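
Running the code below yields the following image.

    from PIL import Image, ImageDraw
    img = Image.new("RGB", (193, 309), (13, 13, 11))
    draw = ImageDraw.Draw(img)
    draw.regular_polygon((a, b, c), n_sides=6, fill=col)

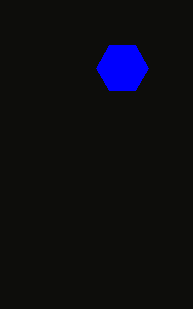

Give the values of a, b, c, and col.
a = 122, b = 68, c = 26, col = 'blue'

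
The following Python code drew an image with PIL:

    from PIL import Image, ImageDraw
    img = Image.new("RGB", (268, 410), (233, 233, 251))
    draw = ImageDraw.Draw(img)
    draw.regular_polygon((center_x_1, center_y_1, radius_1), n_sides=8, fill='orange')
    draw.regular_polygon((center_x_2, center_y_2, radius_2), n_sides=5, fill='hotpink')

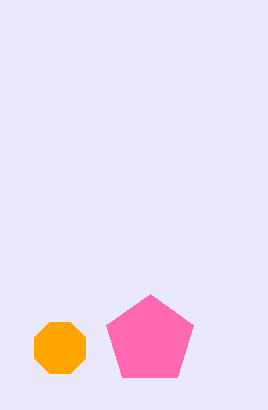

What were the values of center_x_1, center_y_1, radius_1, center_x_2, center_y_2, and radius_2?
center_x_1 = 60, center_y_1 = 348, radius_1 = 28, center_x_2 = 150, center_y_2 = 340, radius_2 = 46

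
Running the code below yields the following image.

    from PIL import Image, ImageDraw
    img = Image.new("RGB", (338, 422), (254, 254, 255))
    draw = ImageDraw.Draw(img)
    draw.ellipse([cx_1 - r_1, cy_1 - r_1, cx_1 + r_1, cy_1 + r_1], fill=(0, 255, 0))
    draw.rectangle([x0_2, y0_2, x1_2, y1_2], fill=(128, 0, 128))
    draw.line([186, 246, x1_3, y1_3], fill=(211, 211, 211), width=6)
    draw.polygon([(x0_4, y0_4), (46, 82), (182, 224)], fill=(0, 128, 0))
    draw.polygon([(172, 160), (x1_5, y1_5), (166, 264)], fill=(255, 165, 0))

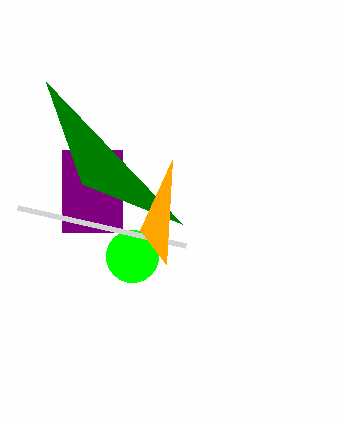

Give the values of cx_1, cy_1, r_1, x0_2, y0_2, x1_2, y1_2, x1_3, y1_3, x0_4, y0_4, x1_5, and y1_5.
cx_1 = 132; cy_1 = 256; r_1 = 26; x0_2 = 62; y0_2 = 150; x1_2 = 122; y1_2 = 232; x1_3 = 18; y1_3 = 208; x0_4 = 82; y0_4 = 184; x1_5 = 140; y1_5 = 230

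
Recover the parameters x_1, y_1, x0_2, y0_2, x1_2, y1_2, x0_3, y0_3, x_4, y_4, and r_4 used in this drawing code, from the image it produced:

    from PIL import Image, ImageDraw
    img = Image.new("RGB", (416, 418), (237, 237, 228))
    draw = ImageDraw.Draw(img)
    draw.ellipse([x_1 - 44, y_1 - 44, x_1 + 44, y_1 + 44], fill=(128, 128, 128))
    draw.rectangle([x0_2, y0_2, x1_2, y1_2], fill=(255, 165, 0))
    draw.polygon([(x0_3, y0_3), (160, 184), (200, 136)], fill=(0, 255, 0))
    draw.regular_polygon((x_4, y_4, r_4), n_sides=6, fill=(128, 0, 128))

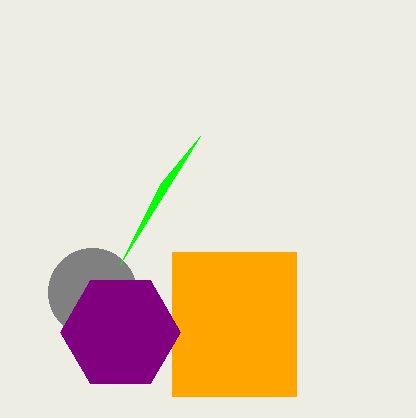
x_1 = 92; y_1 = 292; x0_2 = 172; y0_2 = 252; x1_2 = 296; y1_2 = 396; x0_3 = 120; y0_3 = 264; x_4 = 120; y_4 = 332; r_4 = 60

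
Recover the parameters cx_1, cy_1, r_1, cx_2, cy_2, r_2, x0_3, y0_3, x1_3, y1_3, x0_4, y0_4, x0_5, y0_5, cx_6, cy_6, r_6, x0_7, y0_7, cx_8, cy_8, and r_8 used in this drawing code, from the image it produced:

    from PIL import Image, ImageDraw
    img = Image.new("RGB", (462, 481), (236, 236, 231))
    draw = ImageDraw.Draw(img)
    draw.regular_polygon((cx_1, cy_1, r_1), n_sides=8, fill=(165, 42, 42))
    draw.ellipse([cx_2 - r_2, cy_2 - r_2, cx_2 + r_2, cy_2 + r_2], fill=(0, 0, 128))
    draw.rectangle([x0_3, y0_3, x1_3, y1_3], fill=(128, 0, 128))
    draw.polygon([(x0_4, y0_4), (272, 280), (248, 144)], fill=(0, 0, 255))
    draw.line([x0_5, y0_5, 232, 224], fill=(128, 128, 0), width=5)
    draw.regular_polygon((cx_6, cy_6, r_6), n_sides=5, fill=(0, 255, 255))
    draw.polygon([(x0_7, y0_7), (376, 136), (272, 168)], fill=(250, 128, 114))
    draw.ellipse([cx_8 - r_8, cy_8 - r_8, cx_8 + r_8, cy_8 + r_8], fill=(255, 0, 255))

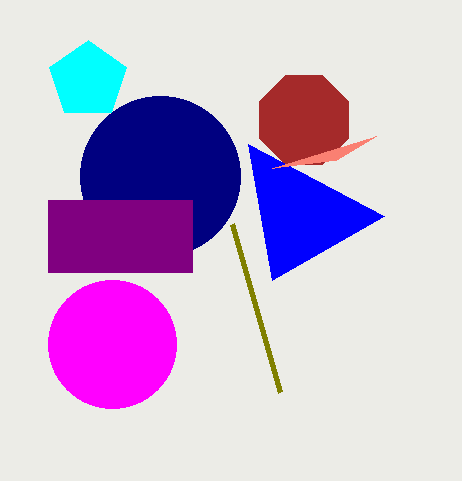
cx_1 = 304, cy_1 = 120, r_1 = 48, cx_2 = 160, cy_2 = 176, r_2 = 80, x0_3 = 48, y0_3 = 200, x1_3 = 192, y1_3 = 272, x0_4 = 384, y0_4 = 216, x0_5 = 280, y0_5 = 392, cx_6 = 88, cy_6 = 80, r_6 = 40, x0_7 = 336, y0_7 = 160, cx_8 = 112, cy_8 = 344, r_8 = 64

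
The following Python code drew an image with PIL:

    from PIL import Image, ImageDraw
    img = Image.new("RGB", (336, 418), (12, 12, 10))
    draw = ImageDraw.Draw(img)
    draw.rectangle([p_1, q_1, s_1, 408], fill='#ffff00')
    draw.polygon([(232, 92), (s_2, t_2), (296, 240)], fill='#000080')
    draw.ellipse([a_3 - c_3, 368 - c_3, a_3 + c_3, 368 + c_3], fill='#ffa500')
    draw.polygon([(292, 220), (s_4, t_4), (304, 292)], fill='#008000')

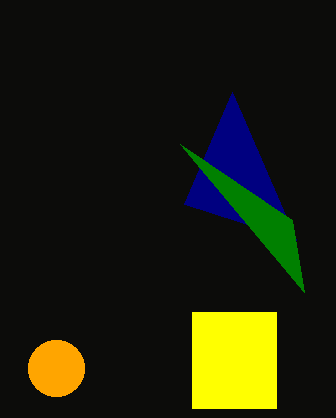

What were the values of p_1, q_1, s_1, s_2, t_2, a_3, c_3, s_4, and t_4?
p_1 = 192; q_1 = 312; s_1 = 276; s_2 = 184; t_2 = 204; a_3 = 56; c_3 = 28; s_4 = 180; t_4 = 144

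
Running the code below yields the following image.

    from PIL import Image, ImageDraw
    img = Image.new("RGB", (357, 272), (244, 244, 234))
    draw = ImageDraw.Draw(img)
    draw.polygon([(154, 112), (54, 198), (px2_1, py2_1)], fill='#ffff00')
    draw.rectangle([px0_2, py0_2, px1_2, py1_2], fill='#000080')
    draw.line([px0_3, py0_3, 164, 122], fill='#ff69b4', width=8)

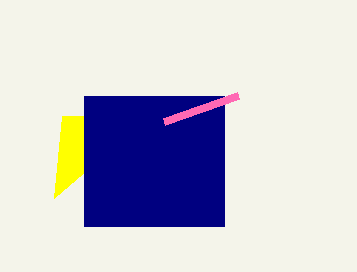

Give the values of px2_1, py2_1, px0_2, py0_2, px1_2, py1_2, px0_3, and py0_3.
px2_1 = 62; py2_1 = 116; px0_2 = 84; py0_2 = 96; px1_2 = 224; py1_2 = 226; px0_3 = 238; py0_3 = 96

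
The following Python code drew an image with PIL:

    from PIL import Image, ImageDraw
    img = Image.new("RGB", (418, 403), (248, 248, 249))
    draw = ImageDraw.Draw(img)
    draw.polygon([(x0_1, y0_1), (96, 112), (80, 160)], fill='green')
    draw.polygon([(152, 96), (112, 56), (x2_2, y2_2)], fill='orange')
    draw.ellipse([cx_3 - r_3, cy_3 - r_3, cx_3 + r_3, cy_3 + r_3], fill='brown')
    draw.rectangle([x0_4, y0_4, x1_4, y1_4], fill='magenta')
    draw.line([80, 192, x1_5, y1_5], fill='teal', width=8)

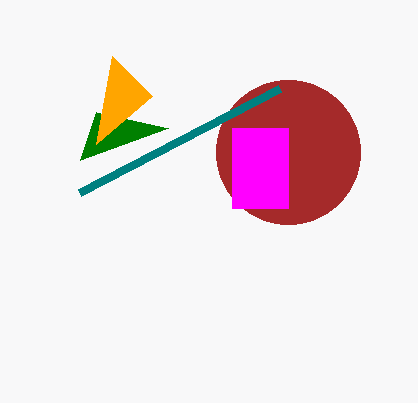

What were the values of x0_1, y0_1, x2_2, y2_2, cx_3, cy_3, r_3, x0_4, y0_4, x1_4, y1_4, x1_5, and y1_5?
x0_1 = 168; y0_1 = 128; x2_2 = 96; y2_2 = 144; cx_3 = 288; cy_3 = 152; r_3 = 72; x0_4 = 232; y0_4 = 128; x1_4 = 288; y1_4 = 208; x1_5 = 280; y1_5 = 88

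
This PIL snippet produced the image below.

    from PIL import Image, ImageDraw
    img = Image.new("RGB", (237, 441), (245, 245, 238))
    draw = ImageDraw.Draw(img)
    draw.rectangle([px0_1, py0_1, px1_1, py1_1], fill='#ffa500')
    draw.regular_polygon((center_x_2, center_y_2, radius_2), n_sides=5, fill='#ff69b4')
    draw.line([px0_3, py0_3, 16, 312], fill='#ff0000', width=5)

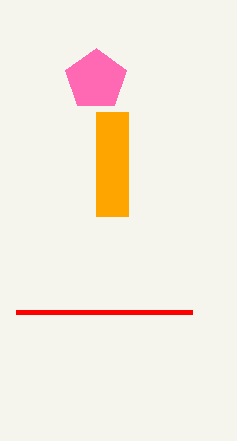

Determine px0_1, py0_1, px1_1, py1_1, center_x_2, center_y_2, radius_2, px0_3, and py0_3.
px0_1 = 96; py0_1 = 112; px1_1 = 128; py1_1 = 216; center_x_2 = 96; center_y_2 = 80; radius_2 = 32; px0_3 = 192; py0_3 = 312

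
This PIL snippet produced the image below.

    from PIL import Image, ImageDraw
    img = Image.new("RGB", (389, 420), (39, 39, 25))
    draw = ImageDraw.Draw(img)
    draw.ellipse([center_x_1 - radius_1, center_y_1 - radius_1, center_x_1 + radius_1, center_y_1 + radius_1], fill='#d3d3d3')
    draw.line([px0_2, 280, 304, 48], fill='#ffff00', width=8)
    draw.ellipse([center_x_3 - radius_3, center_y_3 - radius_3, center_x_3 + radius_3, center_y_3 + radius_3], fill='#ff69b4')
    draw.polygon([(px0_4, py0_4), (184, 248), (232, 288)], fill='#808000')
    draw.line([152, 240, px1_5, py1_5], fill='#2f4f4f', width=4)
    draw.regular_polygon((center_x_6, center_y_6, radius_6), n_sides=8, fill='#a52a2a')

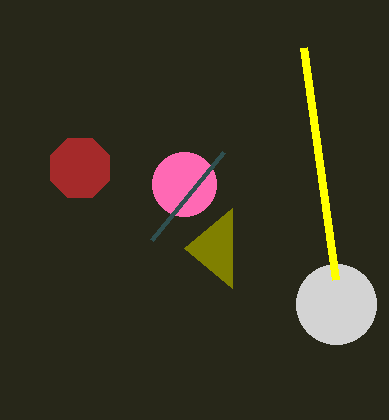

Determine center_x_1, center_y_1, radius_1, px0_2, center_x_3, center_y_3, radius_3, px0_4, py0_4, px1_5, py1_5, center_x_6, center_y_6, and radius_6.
center_x_1 = 336
center_y_1 = 304
radius_1 = 40
px0_2 = 336
center_x_3 = 184
center_y_3 = 184
radius_3 = 32
px0_4 = 232
py0_4 = 208
px1_5 = 224
py1_5 = 152
center_x_6 = 80
center_y_6 = 168
radius_6 = 32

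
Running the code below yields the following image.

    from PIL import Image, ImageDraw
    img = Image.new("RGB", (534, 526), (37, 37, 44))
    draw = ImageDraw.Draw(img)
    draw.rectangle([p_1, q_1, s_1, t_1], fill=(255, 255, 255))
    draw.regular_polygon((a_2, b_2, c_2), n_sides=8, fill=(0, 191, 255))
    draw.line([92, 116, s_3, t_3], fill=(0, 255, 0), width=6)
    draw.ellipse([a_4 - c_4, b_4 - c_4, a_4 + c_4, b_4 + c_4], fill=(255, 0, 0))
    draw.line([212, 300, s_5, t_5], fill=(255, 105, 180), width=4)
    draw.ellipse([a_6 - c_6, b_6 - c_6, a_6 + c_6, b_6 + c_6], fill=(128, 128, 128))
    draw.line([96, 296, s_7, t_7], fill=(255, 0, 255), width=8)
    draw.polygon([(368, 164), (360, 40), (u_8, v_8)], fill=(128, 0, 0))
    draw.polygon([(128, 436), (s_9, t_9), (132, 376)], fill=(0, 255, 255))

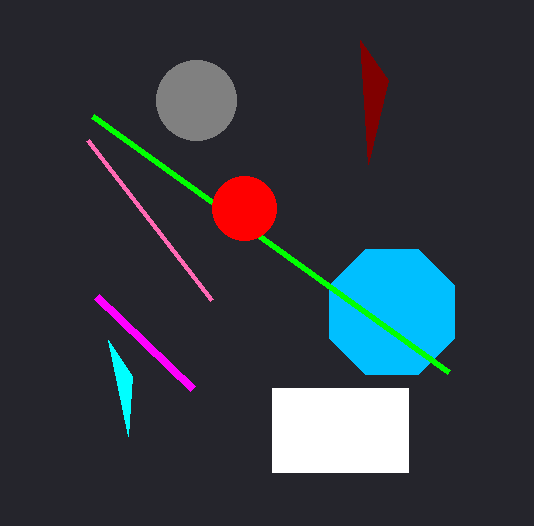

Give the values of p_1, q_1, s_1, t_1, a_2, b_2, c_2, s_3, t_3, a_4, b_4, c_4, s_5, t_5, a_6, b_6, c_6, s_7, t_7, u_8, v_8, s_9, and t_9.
p_1 = 272; q_1 = 388; s_1 = 408; t_1 = 472; a_2 = 392; b_2 = 312; c_2 = 68; s_3 = 448; t_3 = 372; a_4 = 244; b_4 = 208; c_4 = 32; s_5 = 88; t_5 = 140; a_6 = 196; b_6 = 100; c_6 = 40; s_7 = 192; t_7 = 388; u_8 = 388; v_8 = 80; s_9 = 108; t_9 = 340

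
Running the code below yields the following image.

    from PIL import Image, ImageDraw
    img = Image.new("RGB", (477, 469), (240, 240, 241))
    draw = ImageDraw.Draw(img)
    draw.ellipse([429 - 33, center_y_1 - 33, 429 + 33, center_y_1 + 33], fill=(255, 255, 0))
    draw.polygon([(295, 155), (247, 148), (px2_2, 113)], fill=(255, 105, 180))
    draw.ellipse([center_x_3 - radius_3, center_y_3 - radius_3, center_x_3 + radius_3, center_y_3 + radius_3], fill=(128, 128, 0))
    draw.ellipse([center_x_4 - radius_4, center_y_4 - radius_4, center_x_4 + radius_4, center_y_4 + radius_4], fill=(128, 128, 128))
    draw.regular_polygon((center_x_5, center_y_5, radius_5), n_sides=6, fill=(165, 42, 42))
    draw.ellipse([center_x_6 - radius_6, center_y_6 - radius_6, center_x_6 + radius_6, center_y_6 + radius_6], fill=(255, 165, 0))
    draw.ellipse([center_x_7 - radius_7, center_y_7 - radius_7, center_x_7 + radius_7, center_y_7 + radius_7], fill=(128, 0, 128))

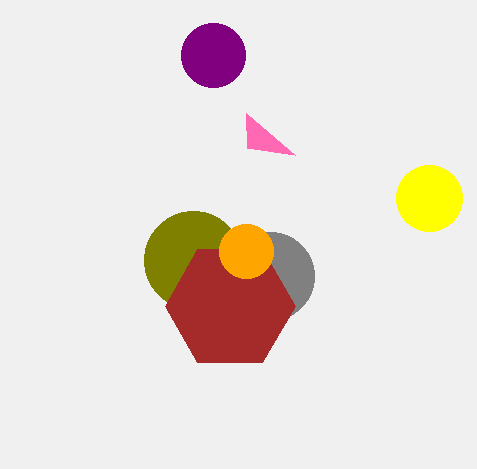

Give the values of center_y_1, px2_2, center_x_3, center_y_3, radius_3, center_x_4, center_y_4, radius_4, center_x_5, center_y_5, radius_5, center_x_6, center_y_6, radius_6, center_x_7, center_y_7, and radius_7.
center_y_1 = 198; px2_2 = 246; center_x_3 = 193; center_y_3 = 260; radius_3 = 49; center_x_4 = 270; center_y_4 = 276; radius_4 = 44; center_x_5 = 230; center_y_5 = 306; radius_5 = 65; center_x_6 = 246; center_y_6 = 251; radius_6 = 27; center_x_7 = 213; center_y_7 = 55; radius_7 = 32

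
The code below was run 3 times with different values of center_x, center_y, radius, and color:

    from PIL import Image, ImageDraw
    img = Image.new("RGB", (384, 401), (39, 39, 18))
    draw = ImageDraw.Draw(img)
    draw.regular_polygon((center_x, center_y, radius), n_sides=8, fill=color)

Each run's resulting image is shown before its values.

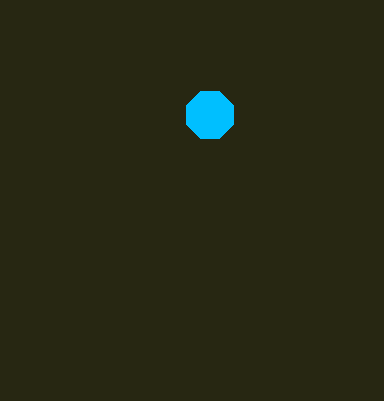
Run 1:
center_x = 210, center_y = 115, radius = 25, color = 'deepskyblue'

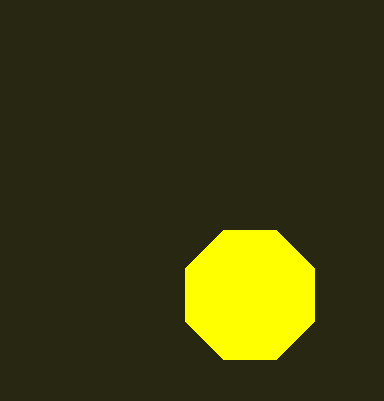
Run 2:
center_x = 250
center_y = 295
radius = 70
color = 'yellow'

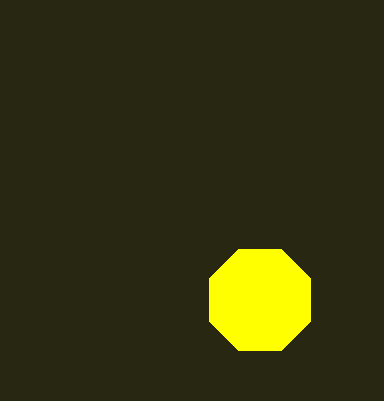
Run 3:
center_x = 260
center_y = 300
radius = 55
color = 'yellow'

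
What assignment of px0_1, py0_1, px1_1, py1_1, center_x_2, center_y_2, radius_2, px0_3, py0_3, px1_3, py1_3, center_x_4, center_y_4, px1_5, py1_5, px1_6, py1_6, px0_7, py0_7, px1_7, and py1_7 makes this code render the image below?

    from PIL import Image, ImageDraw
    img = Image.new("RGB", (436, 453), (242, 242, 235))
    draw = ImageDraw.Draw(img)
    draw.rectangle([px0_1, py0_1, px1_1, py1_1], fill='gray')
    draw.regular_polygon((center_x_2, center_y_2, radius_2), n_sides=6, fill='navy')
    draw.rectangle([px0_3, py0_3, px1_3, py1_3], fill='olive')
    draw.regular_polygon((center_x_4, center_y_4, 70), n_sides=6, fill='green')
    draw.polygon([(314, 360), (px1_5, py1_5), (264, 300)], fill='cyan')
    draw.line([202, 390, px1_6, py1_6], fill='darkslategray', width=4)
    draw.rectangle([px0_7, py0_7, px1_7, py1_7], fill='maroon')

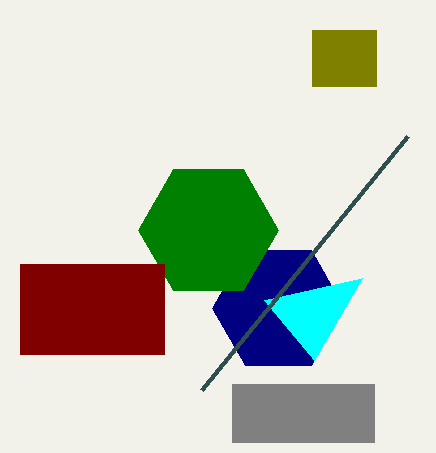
px0_1 = 232
py0_1 = 384
px1_1 = 374
py1_1 = 442
center_x_2 = 278
center_y_2 = 308
radius_2 = 66
px0_3 = 312
py0_3 = 30
px1_3 = 376
py1_3 = 86
center_x_4 = 208
center_y_4 = 230
px1_5 = 362
py1_5 = 278
px1_6 = 408
py1_6 = 136
px0_7 = 20
py0_7 = 264
px1_7 = 164
py1_7 = 354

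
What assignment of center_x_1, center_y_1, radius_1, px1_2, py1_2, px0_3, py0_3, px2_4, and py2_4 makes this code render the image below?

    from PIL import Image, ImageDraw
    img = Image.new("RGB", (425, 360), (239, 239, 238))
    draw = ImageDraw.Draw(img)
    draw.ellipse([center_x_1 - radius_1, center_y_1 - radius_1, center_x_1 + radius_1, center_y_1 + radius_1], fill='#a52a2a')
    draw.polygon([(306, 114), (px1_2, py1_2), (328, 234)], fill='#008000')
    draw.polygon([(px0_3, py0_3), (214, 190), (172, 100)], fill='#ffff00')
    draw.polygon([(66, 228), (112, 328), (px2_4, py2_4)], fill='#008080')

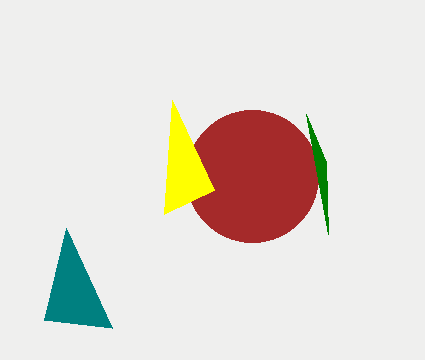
center_x_1 = 252, center_y_1 = 176, radius_1 = 66, px1_2 = 326, py1_2 = 162, px0_3 = 164, py0_3 = 214, px2_4 = 44, py2_4 = 320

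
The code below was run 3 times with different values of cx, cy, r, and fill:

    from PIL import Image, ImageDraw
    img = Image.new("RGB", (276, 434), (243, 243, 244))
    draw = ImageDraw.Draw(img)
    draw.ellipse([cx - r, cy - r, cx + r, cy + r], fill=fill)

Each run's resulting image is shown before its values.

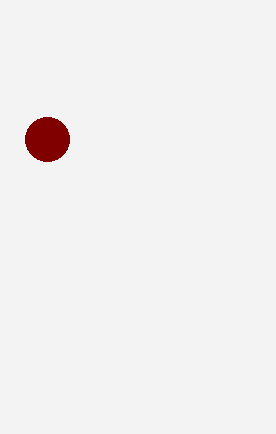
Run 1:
cx = 47
cy = 139
r = 22
fill = 'maroon'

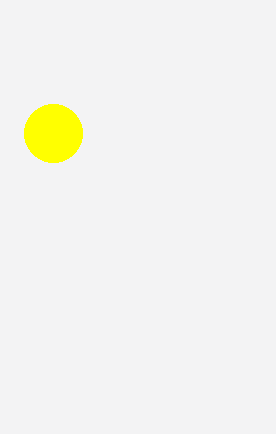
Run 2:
cx = 53
cy = 133
r = 29
fill = 'yellow'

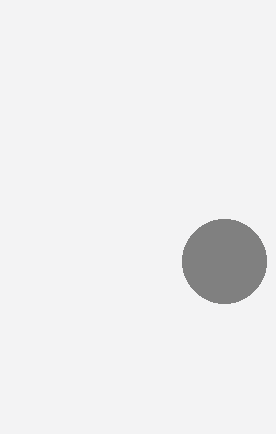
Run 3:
cx = 224
cy = 261
r = 42
fill = 'gray'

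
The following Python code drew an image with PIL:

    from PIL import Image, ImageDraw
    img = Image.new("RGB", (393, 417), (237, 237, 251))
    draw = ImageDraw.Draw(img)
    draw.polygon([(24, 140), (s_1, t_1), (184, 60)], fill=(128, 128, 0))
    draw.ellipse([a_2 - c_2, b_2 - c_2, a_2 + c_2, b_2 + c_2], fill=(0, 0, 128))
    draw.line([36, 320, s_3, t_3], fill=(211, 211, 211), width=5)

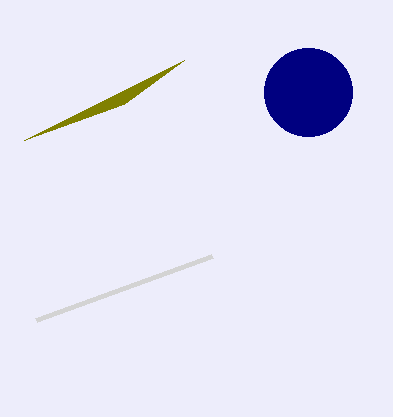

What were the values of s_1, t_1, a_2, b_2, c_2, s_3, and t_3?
s_1 = 124; t_1 = 104; a_2 = 308; b_2 = 92; c_2 = 44; s_3 = 212; t_3 = 256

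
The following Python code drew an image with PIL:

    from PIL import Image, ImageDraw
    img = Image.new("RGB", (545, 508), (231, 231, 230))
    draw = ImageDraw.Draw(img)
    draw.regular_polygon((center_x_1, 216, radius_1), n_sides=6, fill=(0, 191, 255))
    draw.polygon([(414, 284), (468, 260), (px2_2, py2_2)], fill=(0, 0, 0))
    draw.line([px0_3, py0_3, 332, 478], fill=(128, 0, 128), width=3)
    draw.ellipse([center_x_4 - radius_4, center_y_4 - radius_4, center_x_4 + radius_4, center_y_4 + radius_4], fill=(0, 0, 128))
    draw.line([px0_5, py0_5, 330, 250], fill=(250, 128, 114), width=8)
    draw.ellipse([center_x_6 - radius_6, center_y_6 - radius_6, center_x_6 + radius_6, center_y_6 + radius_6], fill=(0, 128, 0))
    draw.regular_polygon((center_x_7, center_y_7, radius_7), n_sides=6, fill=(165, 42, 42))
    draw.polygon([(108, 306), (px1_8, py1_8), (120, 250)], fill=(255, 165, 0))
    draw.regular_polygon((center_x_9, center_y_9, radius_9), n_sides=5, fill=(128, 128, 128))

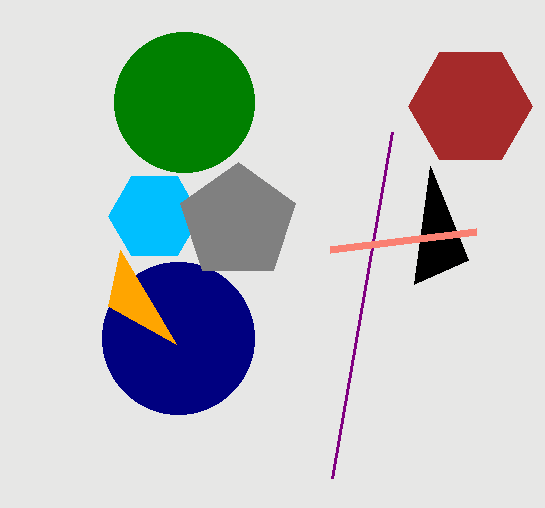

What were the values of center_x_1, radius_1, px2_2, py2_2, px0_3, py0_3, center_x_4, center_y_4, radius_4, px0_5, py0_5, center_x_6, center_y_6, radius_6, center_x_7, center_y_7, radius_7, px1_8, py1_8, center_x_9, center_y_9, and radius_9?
center_x_1 = 154, radius_1 = 46, px2_2 = 430, py2_2 = 166, px0_3 = 392, py0_3 = 132, center_x_4 = 178, center_y_4 = 338, radius_4 = 76, px0_5 = 476, py0_5 = 232, center_x_6 = 184, center_y_6 = 102, radius_6 = 70, center_x_7 = 470, center_y_7 = 106, radius_7 = 62, px1_8 = 176, py1_8 = 344, center_x_9 = 238, center_y_9 = 222, radius_9 = 60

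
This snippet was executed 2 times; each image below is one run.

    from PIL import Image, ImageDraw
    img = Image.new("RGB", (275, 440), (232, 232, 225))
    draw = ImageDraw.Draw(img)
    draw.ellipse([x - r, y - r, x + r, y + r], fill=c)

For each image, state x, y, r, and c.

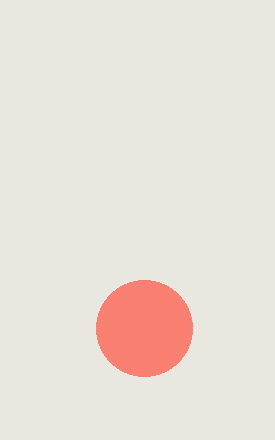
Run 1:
x = 144, y = 328, r = 48, c = 'salmon'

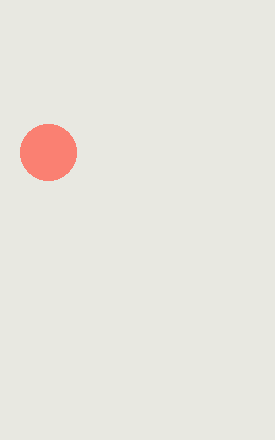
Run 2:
x = 48, y = 152, r = 28, c = 'salmon'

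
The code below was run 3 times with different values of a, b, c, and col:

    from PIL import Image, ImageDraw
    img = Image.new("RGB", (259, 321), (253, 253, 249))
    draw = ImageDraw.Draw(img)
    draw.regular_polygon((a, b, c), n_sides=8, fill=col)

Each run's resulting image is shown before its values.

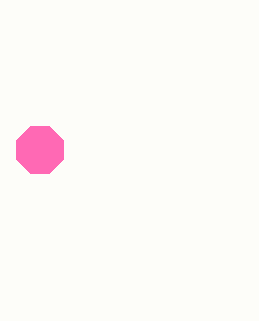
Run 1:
a = 40; b = 150; c = 25; col = 'hotpink'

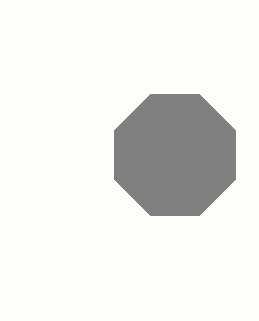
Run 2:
a = 175, b = 155, c = 65, col = 'gray'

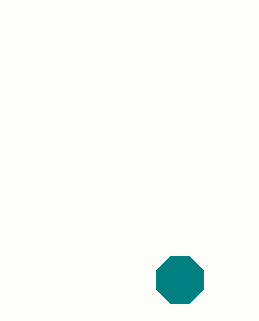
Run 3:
a = 180; b = 280; c = 25; col = 'teal'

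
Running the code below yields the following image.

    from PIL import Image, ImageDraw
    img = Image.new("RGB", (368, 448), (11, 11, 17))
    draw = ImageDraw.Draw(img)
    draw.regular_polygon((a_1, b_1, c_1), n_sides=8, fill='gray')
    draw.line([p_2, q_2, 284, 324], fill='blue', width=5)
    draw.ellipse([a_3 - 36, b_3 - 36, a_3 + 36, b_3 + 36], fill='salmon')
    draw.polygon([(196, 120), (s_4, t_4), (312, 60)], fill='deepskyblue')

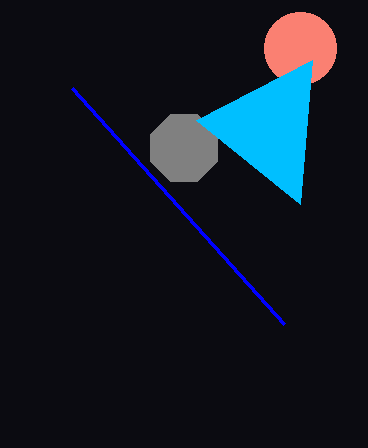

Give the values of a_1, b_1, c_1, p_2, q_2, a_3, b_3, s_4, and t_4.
a_1 = 184
b_1 = 148
c_1 = 36
p_2 = 72
q_2 = 88
a_3 = 300
b_3 = 48
s_4 = 300
t_4 = 204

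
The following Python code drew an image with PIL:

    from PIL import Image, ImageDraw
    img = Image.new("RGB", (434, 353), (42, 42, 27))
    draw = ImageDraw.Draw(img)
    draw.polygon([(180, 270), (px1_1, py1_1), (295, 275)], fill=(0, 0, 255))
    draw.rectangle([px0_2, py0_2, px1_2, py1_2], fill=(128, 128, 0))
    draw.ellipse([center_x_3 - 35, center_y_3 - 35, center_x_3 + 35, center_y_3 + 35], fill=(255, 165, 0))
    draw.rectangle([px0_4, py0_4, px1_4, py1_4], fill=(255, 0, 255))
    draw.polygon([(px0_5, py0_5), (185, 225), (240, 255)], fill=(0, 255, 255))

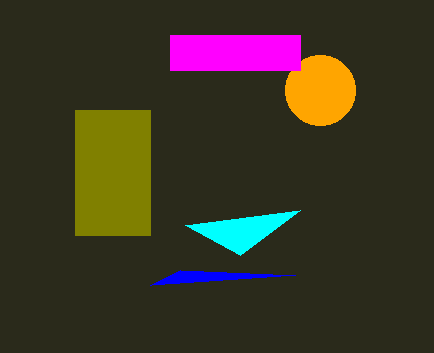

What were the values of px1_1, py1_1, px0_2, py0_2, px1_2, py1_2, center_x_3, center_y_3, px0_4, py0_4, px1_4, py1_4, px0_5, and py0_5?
px1_1 = 150
py1_1 = 285
px0_2 = 75
py0_2 = 110
px1_2 = 150
py1_2 = 235
center_x_3 = 320
center_y_3 = 90
px0_4 = 170
py0_4 = 35
px1_4 = 300
py1_4 = 70
px0_5 = 300
py0_5 = 210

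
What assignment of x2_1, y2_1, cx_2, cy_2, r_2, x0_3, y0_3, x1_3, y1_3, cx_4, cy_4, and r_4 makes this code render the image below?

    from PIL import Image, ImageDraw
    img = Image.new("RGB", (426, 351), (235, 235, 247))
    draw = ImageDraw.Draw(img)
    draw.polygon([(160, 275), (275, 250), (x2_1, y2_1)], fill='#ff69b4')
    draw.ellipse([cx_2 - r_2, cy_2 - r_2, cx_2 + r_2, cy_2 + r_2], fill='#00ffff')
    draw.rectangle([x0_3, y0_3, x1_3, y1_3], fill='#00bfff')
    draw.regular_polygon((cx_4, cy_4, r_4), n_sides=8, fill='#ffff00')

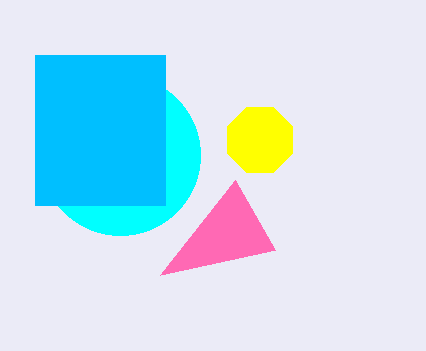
x2_1 = 235
y2_1 = 180
cx_2 = 120
cy_2 = 155
r_2 = 80
x0_3 = 35
y0_3 = 55
x1_3 = 165
y1_3 = 205
cx_4 = 260
cy_4 = 140
r_4 = 35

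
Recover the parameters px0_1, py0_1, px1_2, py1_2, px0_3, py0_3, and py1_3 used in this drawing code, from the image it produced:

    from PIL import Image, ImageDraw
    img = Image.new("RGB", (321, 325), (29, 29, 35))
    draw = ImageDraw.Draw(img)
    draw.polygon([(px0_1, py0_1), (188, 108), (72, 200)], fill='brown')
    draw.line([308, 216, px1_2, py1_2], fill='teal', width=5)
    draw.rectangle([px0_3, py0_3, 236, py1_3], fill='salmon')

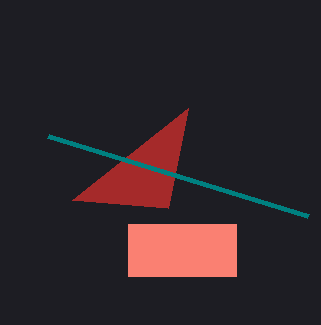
px0_1 = 168; py0_1 = 208; px1_2 = 48; py1_2 = 136; px0_3 = 128; py0_3 = 224; py1_3 = 276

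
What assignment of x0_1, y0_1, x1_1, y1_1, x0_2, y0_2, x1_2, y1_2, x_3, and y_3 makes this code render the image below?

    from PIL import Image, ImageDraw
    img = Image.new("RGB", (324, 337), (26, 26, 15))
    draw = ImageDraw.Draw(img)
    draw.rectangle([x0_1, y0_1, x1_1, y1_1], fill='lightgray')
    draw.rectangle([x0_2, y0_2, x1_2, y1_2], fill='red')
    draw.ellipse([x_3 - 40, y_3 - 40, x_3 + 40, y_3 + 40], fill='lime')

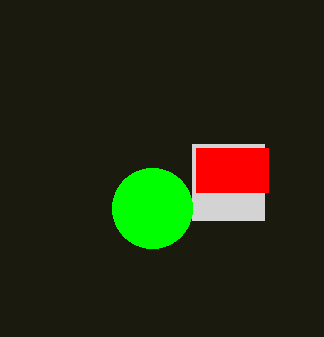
x0_1 = 192, y0_1 = 144, x1_1 = 264, y1_1 = 220, x0_2 = 196, y0_2 = 148, x1_2 = 268, y1_2 = 192, x_3 = 152, y_3 = 208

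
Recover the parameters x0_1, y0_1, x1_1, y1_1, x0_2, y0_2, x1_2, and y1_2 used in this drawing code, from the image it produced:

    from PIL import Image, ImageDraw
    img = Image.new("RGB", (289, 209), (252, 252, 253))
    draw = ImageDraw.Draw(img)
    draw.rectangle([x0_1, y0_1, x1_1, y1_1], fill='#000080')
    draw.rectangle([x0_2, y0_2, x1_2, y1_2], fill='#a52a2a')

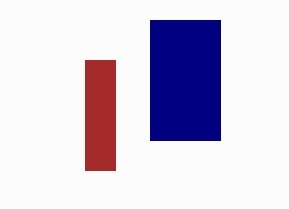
x0_1 = 150
y0_1 = 20
x1_1 = 220
y1_1 = 140
x0_2 = 85
y0_2 = 60
x1_2 = 115
y1_2 = 170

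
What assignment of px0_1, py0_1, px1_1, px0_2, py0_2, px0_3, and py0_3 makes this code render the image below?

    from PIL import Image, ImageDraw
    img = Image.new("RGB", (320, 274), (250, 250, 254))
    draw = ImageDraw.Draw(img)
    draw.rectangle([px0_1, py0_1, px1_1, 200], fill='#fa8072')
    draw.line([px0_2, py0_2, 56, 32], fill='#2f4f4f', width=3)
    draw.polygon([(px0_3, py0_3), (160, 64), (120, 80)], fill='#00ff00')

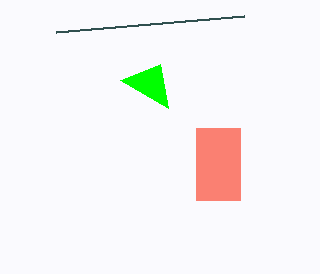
px0_1 = 196, py0_1 = 128, px1_1 = 240, px0_2 = 244, py0_2 = 16, px0_3 = 168, py0_3 = 108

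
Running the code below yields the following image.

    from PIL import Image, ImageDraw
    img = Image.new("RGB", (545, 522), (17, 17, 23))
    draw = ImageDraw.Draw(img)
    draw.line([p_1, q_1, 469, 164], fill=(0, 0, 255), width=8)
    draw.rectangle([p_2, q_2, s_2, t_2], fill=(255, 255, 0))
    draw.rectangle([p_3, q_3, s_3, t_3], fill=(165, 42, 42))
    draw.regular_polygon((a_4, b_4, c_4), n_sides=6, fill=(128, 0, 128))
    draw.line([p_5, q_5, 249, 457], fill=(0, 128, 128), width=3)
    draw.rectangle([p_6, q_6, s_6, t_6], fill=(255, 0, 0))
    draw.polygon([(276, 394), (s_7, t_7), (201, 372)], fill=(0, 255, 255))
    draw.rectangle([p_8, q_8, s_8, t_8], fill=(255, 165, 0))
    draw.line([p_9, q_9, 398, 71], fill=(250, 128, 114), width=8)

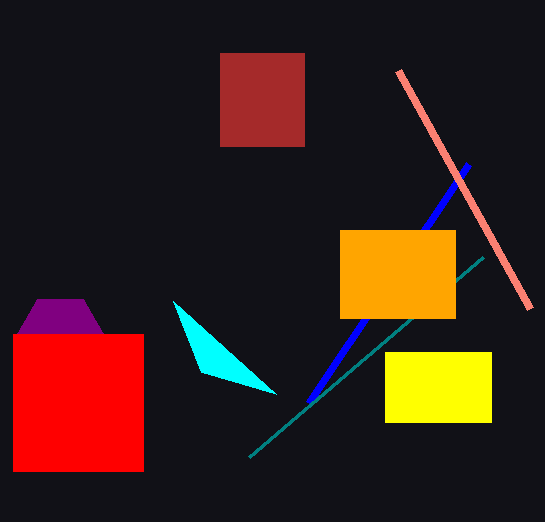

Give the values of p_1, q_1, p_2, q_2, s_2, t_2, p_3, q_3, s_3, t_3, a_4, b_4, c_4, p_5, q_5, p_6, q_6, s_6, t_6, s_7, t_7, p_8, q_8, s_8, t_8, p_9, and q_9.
p_1 = 309, q_1 = 403, p_2 = 385, q_2 = 352, s_2 = 491, t_2 = 422, p_3 = 220, q_3 = 53, s_3 = 304, t_3 = 146, a_4 = 60, b_4 = 339, c_4 = 46, p_5 = 483, q_5 = 257, p_6 = 13, q_6 = 334, s_6 = 143, t_6 = 471, s_7 = 173, t_7 = 301, p_8 = 340, q_8 = 230, s_8 = 455, t_8 = 318, p_9 = 530, q_9 = 309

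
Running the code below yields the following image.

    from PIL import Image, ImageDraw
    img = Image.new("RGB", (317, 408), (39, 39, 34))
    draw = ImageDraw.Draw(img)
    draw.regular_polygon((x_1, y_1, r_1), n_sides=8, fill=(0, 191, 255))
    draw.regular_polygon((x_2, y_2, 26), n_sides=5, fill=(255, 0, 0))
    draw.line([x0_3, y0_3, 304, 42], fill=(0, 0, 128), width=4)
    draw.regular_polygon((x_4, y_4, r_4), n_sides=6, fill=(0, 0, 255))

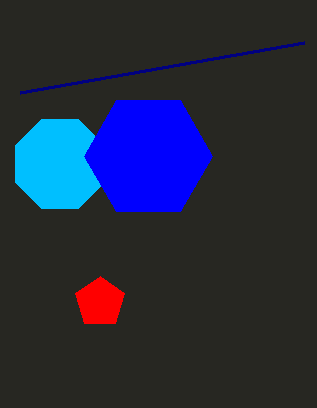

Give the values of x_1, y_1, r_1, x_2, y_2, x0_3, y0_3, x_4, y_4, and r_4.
x_1 = 60, y_1 = 164, r_1 = 48, x_2 = 100, y_2 = 302, x0_3 = 20, y0_3 = 92, x_4 = 148, y_4 = 156, r_4 = 64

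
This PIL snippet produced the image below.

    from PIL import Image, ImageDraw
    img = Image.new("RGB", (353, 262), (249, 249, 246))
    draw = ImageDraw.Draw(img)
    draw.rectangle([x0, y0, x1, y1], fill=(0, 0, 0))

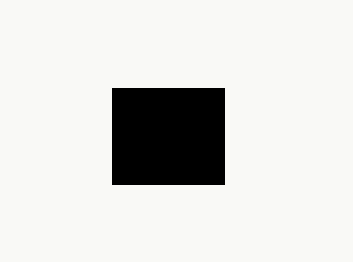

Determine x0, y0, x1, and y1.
x0 = 112; y0 = 88; x1 = 224; y1 = 184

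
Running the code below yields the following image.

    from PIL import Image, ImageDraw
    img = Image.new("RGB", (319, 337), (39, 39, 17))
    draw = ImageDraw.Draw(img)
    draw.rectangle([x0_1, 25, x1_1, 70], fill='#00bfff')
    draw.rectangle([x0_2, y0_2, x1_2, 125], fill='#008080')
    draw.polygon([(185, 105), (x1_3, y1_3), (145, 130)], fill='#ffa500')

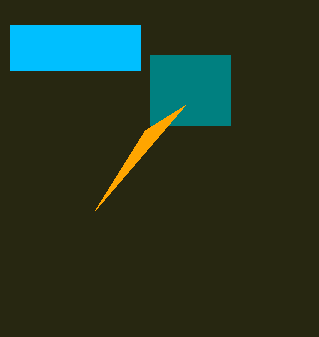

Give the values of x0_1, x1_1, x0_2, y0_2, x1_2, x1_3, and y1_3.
x0_1 = 10, x1_1 = 140, x0_2 = 150, y0_2 = 55, x1_2 = 230, x1_3 = 95, y1_3 = 210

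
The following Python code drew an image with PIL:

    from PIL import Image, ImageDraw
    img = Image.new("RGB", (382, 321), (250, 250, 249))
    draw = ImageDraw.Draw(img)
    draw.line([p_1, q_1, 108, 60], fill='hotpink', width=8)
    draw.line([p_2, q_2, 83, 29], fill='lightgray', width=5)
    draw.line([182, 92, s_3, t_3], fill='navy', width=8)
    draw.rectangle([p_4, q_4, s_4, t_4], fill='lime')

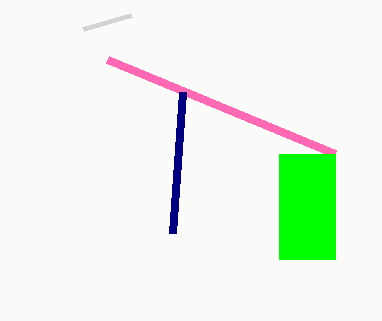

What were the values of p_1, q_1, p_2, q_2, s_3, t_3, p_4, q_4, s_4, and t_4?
p_1 = 335, q_1 = 154, p_2 = 131, q_2 = 15, s_3 = 172, t_3 = 233, p_4 = 279, q_4 = 154, s_4 = 335, t_4 = 259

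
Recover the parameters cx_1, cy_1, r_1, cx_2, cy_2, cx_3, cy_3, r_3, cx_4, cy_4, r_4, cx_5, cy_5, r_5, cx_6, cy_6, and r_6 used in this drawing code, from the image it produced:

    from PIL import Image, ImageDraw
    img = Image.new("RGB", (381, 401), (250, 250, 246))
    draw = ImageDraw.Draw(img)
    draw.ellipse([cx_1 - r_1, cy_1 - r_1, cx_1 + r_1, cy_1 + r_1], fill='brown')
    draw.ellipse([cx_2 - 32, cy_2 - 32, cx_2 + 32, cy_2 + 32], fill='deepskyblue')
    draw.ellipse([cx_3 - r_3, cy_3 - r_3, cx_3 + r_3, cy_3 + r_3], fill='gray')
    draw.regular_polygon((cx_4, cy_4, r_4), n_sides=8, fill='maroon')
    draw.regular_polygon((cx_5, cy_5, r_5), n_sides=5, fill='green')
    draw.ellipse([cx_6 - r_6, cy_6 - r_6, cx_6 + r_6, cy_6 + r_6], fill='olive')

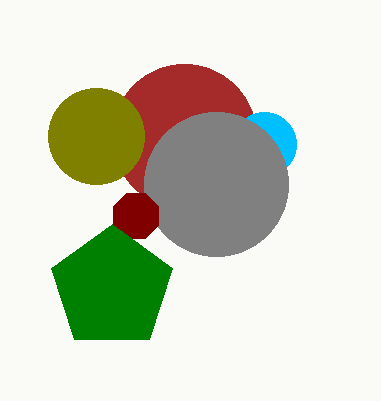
cx_1 = 184, cy_1 = 136, r_1 = 72, cx_2 = 264, cy_2 = 144, cx_3 = 216, cy_3 = 184, r_3 = 72, cx_4 = 136, cy_4 = 216, r_4 = 24, cx_5 = 112, cy_5 = 288, r_5 = 64, cx_6 = 96, cy_6 = 136, r_6 = 48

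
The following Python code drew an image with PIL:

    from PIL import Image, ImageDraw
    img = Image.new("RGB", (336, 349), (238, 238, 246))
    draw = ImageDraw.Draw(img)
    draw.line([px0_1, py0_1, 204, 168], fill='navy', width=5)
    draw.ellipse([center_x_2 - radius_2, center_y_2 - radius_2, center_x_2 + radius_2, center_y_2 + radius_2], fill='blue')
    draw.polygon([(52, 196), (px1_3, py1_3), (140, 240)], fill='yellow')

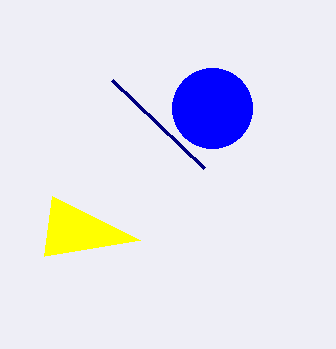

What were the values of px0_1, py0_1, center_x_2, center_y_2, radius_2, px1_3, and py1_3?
px0_1 = 112
py0_1 = 80
center_x_2 = 212
center_y_2 = 108
radius_2 = 40
px1_3 = 44
py1_3 = 256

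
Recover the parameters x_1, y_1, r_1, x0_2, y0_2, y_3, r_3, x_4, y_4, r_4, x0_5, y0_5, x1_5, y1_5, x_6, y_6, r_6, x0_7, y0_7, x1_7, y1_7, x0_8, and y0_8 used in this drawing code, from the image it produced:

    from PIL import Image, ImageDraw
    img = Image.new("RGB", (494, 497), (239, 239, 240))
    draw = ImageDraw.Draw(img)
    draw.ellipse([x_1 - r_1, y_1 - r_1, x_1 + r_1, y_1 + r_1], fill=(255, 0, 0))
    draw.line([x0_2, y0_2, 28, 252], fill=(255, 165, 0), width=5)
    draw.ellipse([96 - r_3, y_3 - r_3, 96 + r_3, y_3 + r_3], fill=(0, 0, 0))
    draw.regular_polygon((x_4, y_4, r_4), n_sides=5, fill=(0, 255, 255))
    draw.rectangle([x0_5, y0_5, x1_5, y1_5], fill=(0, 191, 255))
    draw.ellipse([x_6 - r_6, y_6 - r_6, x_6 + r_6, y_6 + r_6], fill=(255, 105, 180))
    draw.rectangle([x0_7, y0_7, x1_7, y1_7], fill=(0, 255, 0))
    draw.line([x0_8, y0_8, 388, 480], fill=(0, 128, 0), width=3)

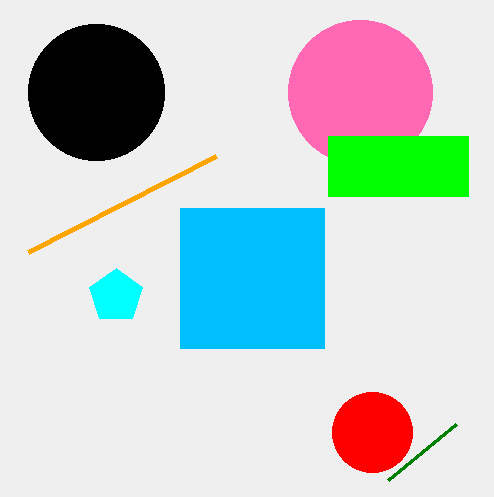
x_1 = 372; y_1 = 432; r_1 = 40; x0_2 = 216; y0_2 = 156; y_3 = 92; r_3 = 68; x_4 = 116; y_4 = 296; r_4 = 28; x0_5 = 180; y0_5 = 208; x1_5 = 324; y1_5 = 348; x_6 = 360; y_6 = 92; r_6 = 72; x0_7 = 328; y0_7 = 136; x1_7 = 468; y1_7 = 196; x0_8 = 456; y0_8 = 424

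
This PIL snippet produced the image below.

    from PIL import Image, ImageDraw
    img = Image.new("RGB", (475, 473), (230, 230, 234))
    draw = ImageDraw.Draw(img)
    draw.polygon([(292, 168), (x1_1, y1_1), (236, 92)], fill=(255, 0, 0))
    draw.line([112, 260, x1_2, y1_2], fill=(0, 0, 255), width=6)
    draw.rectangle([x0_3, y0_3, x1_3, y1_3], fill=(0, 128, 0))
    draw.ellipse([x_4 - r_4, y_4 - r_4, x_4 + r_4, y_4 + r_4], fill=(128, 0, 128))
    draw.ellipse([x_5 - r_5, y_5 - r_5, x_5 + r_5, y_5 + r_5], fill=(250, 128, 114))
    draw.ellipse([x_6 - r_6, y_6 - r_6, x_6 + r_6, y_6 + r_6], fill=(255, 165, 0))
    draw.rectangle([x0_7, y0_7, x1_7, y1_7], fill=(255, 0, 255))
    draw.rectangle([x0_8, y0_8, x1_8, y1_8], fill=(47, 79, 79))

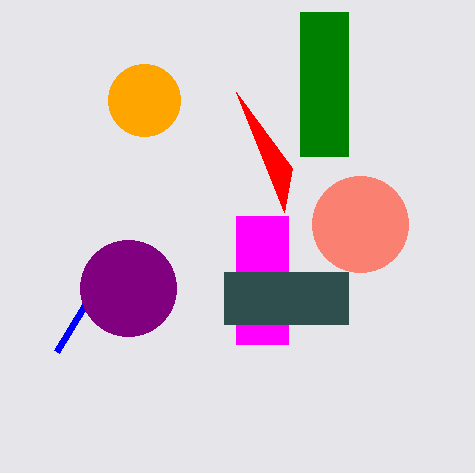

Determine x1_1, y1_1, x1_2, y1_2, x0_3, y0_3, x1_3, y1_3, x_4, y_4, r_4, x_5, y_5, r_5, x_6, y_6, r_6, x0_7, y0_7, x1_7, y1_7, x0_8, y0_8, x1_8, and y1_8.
x1_1 = 284, y1_1 = 212, x1_2 = 56, y1_2 = 352, x0_3 = 300, y0_3 = 12, x1_3 = 348, y1_3 = 156, x_4 = 128, y_4 = 288, r_4 = 48, x_5 = 360, y_5 = 224, r_5 = 48, x_6 = 144, y_6 = 100, r_6 = 36, x0_7 = 236, y0_7 = 216, x1_7 = 288, y1_7 = 344, x0_8 = 224, y0_8 = 272, x1_8 = 348, y1_8 = 324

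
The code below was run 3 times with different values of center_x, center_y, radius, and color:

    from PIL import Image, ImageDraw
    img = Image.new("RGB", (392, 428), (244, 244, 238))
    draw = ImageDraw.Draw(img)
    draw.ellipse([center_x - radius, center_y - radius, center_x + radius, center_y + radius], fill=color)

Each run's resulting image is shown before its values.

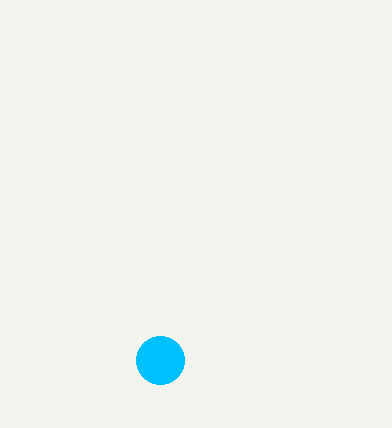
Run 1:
center_x = 160; center_y = 360; radius = 24; color = 'deepskyblue'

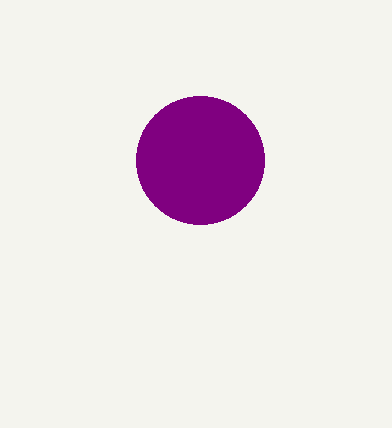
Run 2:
center_x = 200, center_y = 160, radius = 64, color = 'purple'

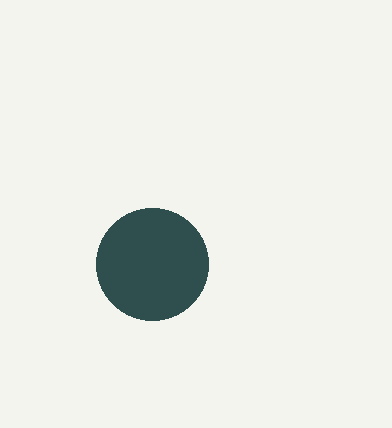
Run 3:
center_x = 152
center_y = 264
radius = 56
color = 'darkslategray'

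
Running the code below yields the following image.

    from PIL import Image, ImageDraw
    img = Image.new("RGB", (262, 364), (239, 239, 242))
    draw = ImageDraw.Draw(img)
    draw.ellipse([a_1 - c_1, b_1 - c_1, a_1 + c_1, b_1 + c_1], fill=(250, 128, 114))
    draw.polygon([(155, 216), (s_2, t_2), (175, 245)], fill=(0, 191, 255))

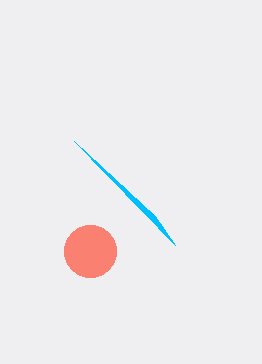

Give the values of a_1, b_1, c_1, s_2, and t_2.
a_1 = 90
b_1 = 251
c_1 = 26
s_2 = 74
t_2 = 141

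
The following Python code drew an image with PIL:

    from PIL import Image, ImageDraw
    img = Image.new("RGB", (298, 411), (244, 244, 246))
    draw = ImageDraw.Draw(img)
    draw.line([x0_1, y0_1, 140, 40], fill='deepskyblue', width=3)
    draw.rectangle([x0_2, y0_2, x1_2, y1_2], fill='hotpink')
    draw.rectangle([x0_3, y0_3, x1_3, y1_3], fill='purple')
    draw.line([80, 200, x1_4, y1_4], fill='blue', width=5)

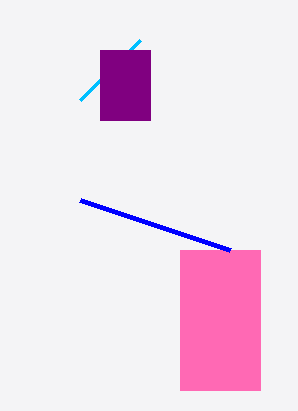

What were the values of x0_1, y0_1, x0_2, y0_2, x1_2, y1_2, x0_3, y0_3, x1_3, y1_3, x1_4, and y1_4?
x0_1 = 80
y0_1 = 100
x0_2 = 180
y0_2 = 250
x1_2 = 260
y1_2 = 390
x0_3 = 100
y0_3 = 50
x1_3 = 150
y1_3 = 120
x1_4 = 230
y1_4 = 250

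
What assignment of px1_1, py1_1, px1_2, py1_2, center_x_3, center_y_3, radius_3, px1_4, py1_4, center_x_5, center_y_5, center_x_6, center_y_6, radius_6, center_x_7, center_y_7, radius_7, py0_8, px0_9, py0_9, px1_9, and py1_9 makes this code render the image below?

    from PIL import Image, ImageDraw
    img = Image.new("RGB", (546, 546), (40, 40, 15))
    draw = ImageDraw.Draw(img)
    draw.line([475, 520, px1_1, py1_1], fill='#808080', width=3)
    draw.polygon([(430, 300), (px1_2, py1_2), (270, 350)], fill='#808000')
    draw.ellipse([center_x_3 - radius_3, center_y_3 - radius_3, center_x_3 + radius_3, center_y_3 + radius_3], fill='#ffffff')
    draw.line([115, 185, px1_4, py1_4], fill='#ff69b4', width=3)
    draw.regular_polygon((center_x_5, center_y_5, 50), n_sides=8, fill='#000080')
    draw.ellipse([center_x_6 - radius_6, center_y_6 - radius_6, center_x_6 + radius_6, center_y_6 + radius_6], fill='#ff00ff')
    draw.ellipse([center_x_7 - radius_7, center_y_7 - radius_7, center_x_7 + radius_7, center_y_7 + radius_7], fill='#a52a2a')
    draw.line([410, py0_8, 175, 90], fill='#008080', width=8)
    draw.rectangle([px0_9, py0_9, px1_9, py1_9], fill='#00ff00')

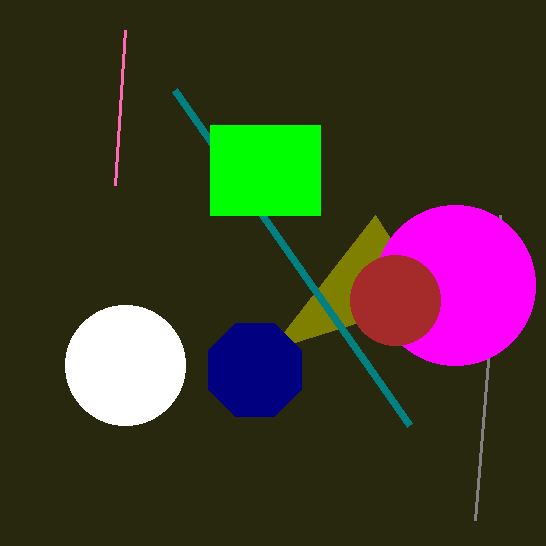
px1_1 = 500; py1_1 = 215; px1_2 = 375; py1_2 = 215; center_x_3 = 125; center_y_3 = 365; radius_3 = 60; px1_4 = 125; py1_4 = 30; center_x_5 = 255; center_y_5 = 370; center_x_6 = 455; center_y_6 = 285; radius_6 = 80; center_x_7 = 395; center_y_7 = 300; radius_7 = 45; py0_8 = 425; px0_9 = 210; py0_9 = 125; px1_9 = 320; py1_9 = 215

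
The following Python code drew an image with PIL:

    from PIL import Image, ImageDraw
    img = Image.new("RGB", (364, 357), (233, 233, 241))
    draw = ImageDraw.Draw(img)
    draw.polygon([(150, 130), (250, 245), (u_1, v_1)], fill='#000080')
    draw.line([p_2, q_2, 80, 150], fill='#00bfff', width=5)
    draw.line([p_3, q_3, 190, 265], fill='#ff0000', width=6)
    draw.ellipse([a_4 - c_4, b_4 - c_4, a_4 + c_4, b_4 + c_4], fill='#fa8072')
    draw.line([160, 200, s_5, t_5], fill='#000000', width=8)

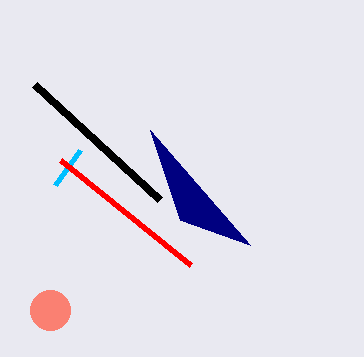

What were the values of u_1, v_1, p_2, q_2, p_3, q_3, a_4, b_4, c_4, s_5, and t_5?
u_1 = 180; v_1 = 220; p_2 = 55; q_2 = 185; p_3 = 60; q_3 = 160; a_4 = 50; b_4 = 310; c_4 = 20; s_5 = 35; t_5 = 85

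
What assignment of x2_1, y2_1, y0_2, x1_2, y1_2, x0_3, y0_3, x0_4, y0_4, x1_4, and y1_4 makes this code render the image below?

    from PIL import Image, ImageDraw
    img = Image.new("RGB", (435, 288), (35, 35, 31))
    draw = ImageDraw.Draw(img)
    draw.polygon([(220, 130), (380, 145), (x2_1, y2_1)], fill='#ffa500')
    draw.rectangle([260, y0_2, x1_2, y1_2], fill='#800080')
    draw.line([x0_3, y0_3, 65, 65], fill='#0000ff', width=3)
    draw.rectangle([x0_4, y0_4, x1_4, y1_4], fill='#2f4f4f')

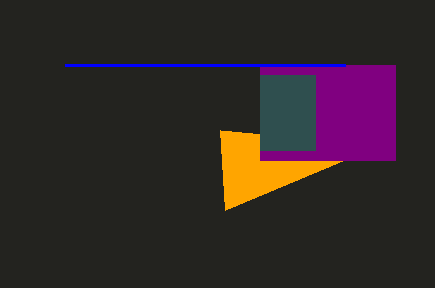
x2_1 = 225; y2_1 = 210; y0_2 = 65; x1_2 = 395; y1_2 = 160; x0_3 = 345; y0_3 = 65; x0_4 = 260; y0_4 = 75; x1_4 = 315; y1_4 = 150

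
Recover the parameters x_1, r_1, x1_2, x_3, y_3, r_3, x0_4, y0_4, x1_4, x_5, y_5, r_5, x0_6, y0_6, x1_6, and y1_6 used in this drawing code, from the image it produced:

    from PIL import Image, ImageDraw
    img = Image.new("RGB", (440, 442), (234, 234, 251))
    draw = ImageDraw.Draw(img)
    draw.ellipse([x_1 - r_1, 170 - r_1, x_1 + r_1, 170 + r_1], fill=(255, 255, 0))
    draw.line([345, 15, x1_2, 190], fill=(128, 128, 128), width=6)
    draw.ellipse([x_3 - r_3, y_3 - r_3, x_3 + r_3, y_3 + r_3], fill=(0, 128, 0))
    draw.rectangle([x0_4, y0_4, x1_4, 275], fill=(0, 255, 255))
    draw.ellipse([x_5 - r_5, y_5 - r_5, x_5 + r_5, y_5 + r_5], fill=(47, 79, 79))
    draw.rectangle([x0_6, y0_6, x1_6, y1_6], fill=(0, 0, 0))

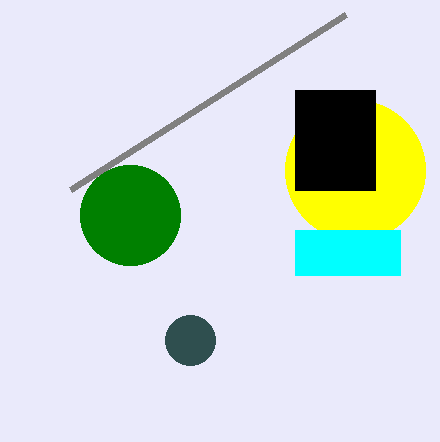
x_1 = 355, r_1 = 70, x1_2 = 70, x_3 = 130, y_3 = 215, r_3 = 50, x0_4 = 295, y0_4 = 230, x1_4 = 400, x_5 = 190, y_5 = 340, r_5 = 25, x0_6 = 295, y0_6 = 90, x1_6 = 375, y1_6 = 190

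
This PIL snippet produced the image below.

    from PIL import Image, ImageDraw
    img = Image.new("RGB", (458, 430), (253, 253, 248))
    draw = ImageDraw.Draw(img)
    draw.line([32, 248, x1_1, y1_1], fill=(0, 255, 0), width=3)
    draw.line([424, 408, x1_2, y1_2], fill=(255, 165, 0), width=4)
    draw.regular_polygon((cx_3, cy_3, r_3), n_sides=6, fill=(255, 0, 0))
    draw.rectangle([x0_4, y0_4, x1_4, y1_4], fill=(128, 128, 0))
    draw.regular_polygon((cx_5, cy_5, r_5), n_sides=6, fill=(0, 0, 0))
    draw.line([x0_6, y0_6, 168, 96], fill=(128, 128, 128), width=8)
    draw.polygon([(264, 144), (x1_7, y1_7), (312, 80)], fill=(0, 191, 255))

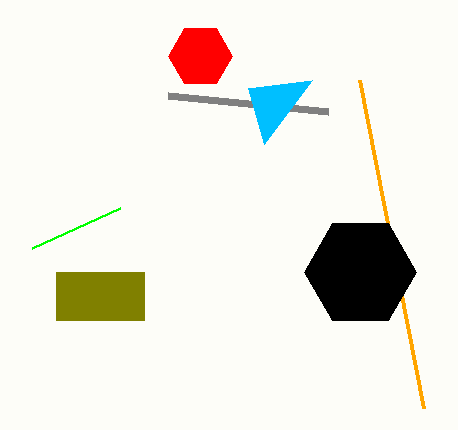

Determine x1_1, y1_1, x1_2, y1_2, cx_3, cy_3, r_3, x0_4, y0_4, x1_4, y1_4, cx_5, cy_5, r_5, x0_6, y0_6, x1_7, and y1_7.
x1_1 = 120, y1_1 = 208, x1_2 = 360, y1_2 = 80, cx_3 = 200, cy_3 = 56, r_3 = 32, x0_4 = 56, y0_4 = 272, x1_4 = 144, y1_4 = 320, cx_5 = 360, cy_5 = 272, r_5 = 56, x0_6 = 328, y0_6 = 112, x1_7 = 248, y1_7 = 88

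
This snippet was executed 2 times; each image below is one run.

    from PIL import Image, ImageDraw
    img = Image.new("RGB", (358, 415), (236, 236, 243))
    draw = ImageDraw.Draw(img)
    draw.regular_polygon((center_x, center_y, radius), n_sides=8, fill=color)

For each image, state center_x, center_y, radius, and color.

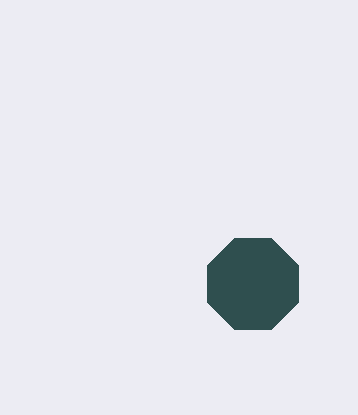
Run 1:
center_x = 253; center_y = 284; radius = 49; color = 'darkslategray'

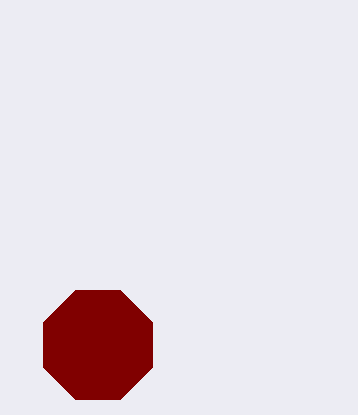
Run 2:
center_x = 98
center_y = 345
radius = 59
color = 'maroon'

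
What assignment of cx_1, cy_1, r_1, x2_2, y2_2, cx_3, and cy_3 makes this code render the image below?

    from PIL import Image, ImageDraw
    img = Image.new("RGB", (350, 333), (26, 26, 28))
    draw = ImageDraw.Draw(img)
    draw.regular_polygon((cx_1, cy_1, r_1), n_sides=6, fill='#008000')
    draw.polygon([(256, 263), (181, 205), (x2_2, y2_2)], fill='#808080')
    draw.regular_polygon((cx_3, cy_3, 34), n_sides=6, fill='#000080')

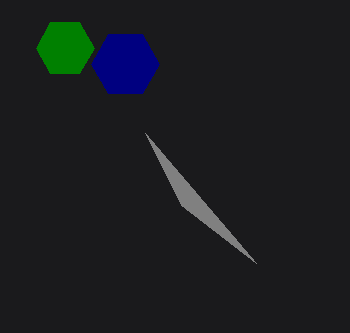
cx_1 = 65; cy_1 = 48; r_1 = 29; x2_2 = 145; y2_2 = 133; cx_3 = 125; cy_3 = 64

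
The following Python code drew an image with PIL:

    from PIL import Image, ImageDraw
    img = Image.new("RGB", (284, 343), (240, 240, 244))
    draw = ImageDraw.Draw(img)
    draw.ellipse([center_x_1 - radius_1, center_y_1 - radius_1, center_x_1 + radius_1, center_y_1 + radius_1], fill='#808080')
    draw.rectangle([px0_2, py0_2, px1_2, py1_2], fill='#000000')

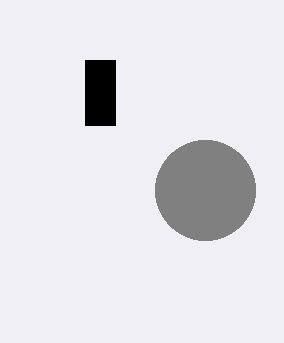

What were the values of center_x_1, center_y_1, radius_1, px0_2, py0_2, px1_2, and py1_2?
center_x_1 = 205; center_y_1 = 190; radius_1 = 50; px0_2 = 85; py0_2 = 60; px1_2 = 115; py1_2 = 125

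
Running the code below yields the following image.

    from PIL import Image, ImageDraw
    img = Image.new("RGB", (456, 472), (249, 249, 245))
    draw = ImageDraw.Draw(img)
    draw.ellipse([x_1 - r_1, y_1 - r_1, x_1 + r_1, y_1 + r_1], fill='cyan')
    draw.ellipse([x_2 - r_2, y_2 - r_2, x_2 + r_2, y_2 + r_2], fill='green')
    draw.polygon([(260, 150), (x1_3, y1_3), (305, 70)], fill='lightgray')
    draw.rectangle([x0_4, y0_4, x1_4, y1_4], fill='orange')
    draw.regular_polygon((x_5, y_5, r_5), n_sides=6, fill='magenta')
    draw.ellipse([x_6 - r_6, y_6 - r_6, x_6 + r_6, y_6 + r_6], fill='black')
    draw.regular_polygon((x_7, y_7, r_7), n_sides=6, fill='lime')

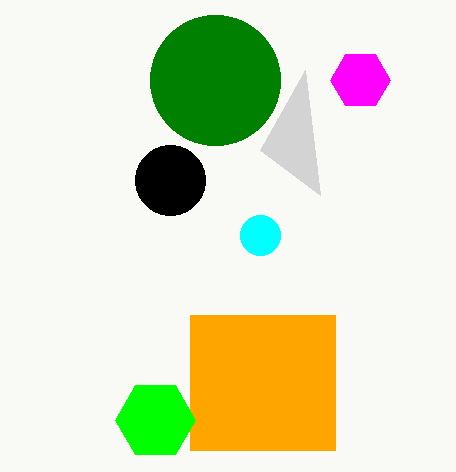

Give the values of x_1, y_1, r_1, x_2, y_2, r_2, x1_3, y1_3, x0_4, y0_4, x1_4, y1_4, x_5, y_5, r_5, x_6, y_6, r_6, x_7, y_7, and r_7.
x_1 = 260; y_1 = 235; r_1 = 20; x_2 = 215; y_2 = 80; r_2 = 65; x1_3 = 320; y1_3 = 195; x0_4 = 190; y0_4 = 315; x1_4 = 335; y1_4 = 450; x_5 = 360; y_5 = 80; r_5 = 30; x_6 = 170; y_6 = 180; r_6 = 35; x_7 = 155; y_7 = 420; r_7 = 40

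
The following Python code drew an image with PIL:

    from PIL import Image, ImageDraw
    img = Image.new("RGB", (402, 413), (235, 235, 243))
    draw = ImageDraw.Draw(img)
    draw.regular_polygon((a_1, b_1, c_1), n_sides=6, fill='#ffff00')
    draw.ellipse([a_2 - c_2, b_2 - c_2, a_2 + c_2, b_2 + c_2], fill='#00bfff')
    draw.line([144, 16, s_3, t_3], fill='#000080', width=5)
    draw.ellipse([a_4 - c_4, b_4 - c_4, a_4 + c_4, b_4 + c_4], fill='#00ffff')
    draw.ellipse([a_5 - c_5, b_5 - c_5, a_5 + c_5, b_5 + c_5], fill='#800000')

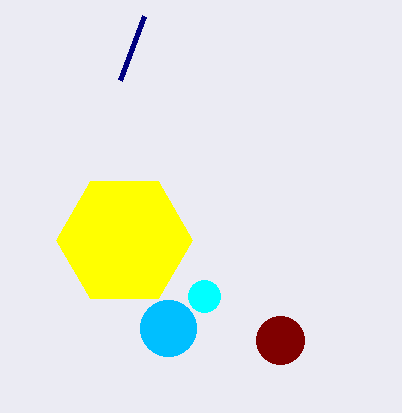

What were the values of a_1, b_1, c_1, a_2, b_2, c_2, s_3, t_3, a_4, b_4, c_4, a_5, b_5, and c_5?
a_1 = 124, b_1 = 240, c_1 = 68, a_2 = 168, b_2 = 328, c_2 = 28, s_3 = 120, t_3 = 80, a_4 = 204, b_4 = 296, c_4 = 16, a_5 = 280, b_5 = 340, c_5 = 24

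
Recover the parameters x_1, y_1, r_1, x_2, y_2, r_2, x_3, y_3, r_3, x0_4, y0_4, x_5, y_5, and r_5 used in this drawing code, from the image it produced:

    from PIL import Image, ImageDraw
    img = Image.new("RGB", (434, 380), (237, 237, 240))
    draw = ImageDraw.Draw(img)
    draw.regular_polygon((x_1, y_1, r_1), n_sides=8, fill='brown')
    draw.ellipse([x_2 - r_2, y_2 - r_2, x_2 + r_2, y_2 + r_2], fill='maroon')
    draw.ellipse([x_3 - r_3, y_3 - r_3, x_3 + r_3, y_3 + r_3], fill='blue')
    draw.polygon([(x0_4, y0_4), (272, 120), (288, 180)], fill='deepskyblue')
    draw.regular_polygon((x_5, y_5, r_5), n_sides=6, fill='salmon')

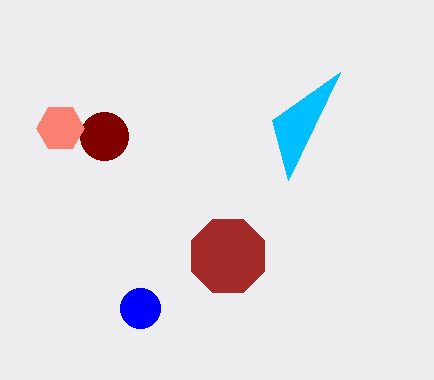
x_1 = 228, y_1 = 256, r_1 = 40, x_2 = 104, y_2 = 136, r_2 = 24, x_3 = 140, y_3 = 308, r_3 = 20, x0_4 = 340, y0_4 = 72, x_5 = 60, y_5 = 128, r_5 = 24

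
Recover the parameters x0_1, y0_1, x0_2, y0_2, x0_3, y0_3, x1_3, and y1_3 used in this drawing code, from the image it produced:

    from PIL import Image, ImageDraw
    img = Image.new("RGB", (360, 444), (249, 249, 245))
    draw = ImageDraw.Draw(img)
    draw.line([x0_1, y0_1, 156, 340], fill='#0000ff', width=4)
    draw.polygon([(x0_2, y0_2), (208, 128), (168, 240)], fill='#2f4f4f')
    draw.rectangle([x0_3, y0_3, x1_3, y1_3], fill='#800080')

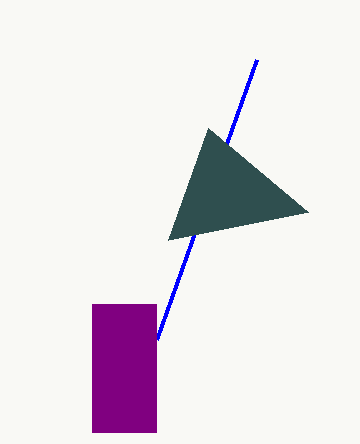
x0_1 = 256, y0_1 = 60, x0_2 = 308, y0_2 = 212, x0_3 = 92, y0_3 = 304, x1_3 = 156, y1_3 = 432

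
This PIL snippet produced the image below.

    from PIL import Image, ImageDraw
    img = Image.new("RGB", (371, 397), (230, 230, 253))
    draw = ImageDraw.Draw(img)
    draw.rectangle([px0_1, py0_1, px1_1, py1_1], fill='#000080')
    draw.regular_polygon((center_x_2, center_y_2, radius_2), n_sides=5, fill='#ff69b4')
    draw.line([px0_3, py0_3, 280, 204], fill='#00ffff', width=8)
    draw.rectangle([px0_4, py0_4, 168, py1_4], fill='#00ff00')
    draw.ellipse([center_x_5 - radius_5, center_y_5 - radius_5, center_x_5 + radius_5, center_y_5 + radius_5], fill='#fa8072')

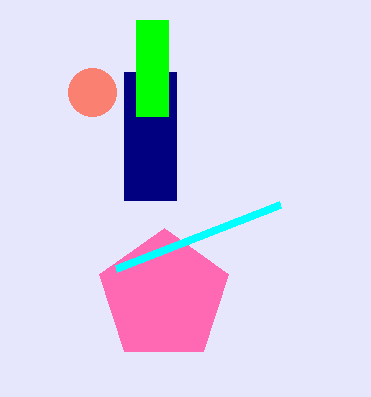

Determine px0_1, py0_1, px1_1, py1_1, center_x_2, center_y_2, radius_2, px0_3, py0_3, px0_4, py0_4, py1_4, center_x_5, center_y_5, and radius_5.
px0_1 = 124
py0_1 = 72
px1_1 = 176
py1_1 = 200
center_x_2 = 164
center_y_2 = 296
radius_2 = 68
px0_3 = 116
py0_3 = 268
px0_4 = 136
py0_4 = 20
py1_4 = 116
center_x_5 = 92
center_y_5 = 92
radius_5 = 24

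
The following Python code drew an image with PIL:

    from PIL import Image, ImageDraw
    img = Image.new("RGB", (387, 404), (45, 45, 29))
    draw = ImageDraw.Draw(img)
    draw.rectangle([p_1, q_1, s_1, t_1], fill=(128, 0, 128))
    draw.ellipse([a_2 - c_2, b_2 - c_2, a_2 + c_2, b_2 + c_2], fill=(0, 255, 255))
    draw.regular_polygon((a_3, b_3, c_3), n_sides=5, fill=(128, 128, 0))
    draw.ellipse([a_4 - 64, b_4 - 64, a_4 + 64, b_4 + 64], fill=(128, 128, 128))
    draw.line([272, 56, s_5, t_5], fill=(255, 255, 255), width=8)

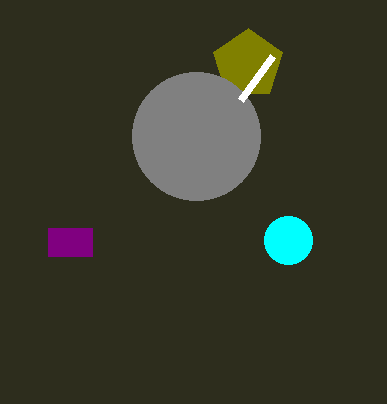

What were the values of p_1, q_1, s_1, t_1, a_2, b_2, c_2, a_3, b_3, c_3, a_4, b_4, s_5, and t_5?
p_1 = 48, q_1 = 228, s_1 = 92, t_1 = 256, a_2 = 288, b_2 = 240, c_2 = 24, a_3 = 248, b_3 = 64, c_3 = 36, a_4 = 196, b_4 = 136, s_5 = 240, t_5 = 100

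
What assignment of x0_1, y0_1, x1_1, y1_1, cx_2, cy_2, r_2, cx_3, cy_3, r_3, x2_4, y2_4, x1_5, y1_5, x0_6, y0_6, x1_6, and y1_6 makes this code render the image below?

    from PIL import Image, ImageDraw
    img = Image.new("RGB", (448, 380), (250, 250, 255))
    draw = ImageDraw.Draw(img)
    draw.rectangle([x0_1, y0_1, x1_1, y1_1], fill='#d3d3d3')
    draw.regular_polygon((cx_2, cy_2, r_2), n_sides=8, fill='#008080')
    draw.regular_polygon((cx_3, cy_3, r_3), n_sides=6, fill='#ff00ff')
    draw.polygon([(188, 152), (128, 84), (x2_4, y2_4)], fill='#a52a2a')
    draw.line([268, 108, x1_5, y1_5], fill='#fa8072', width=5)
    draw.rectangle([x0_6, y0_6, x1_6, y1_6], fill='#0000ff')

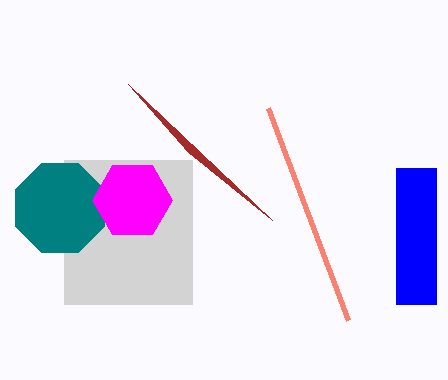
x0_1 = 64
y0_1 = 160
x1_1 = 192
y1_1 = 304
cx_2 = 60
cy_2 = 208
r_2 = 48
cx_3 = 132
cy_3 = 200
r_3 = 40
x2_4 = 272
y2_4 = 220
x1_5 = 348
y1_5 = 320
x0_6 = 396
y0_6 = 168
x1_6 = 436
y1_6 = 304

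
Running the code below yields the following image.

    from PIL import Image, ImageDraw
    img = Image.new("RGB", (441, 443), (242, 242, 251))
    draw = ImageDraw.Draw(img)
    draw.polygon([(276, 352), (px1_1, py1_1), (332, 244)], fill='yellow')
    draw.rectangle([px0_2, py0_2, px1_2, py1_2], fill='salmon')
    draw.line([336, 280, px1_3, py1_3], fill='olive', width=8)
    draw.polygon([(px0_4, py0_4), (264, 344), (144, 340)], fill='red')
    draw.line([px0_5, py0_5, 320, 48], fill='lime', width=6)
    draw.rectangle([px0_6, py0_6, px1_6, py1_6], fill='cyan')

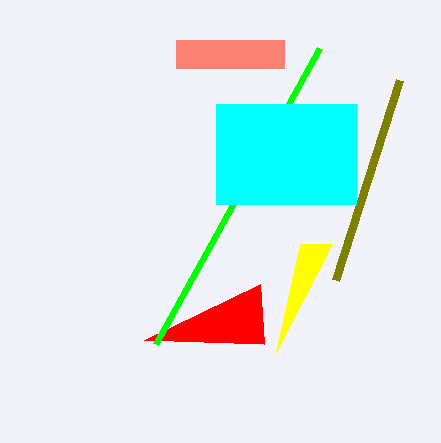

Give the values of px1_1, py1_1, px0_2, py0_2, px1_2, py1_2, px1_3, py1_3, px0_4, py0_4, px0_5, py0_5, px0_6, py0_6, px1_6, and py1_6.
px1_1 = 300; py1_1 = 244; px0_2 = 176; py0_2 = 40; px1_2 = 284; py1_2 = 68; px1_3 = 400; py1_3 = 80; px0_4 = 260; py0_4 = 284; px0_5 = 156; py0_5 = 344; px0_6 = 216; py0_6 = 104; px1_6 = 356; py1_6 = 204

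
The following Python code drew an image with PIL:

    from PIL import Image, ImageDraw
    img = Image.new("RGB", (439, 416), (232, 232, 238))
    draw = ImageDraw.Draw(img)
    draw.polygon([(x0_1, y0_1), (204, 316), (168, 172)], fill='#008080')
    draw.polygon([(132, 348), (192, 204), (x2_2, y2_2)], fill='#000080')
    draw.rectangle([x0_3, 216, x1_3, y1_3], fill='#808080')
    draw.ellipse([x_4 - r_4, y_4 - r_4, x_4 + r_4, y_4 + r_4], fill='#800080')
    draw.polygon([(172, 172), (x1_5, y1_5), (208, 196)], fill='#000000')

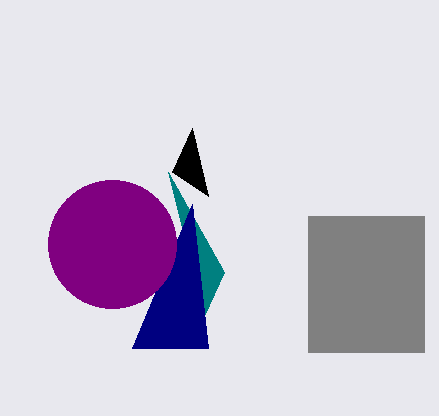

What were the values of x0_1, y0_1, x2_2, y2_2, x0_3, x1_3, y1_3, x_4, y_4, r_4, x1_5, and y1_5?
x0_1 = 224, y0_1 = 272, x2_2 = 208, y2_2 = 348, x0_3 = 308, x1_3 = 424, y1_3 = 352, x_4 = 112, y_4 = 244, r_4 = 64, x1_5 = 192, y1_5 = 128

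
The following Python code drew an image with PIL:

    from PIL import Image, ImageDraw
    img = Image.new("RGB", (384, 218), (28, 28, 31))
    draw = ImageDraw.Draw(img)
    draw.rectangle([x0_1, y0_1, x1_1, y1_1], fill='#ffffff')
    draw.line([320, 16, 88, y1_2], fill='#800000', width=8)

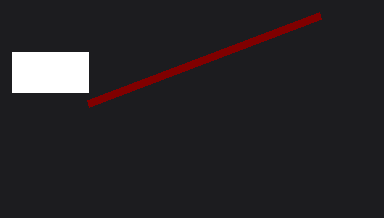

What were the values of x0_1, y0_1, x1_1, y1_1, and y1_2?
x0_1 = 12; y0_1 = 52; x1_1 = 88; y1_1 = 92; y1_2 = 104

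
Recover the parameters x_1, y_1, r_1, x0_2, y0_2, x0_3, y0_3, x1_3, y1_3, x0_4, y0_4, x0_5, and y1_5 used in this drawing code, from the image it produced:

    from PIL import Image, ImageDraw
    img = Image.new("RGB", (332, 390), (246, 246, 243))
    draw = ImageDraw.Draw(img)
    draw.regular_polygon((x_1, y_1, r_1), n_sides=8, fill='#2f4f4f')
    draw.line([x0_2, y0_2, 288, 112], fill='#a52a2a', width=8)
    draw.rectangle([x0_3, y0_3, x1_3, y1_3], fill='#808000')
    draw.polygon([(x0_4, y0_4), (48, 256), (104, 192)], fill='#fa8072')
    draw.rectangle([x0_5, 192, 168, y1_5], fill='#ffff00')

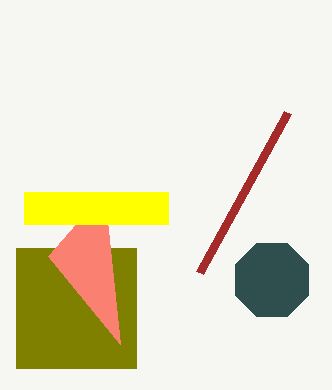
x_1 = 272, y_1 = 280, r_1 = 40, x0_2 = 200, y0_2 = 272, x0_3 = 16, y0_3 = 248, x1_3 = 136, y1_3 = 368, x0_4 = 120, y0_4 = 344, x0_5 = 24, y1_5 = 224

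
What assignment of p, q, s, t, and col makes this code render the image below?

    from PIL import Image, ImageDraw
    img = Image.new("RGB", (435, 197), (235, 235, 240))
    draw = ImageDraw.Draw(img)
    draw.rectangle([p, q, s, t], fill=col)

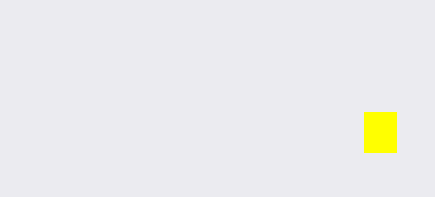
p = 364; q = 112; s = 396; t = 152; col = 'yellow'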